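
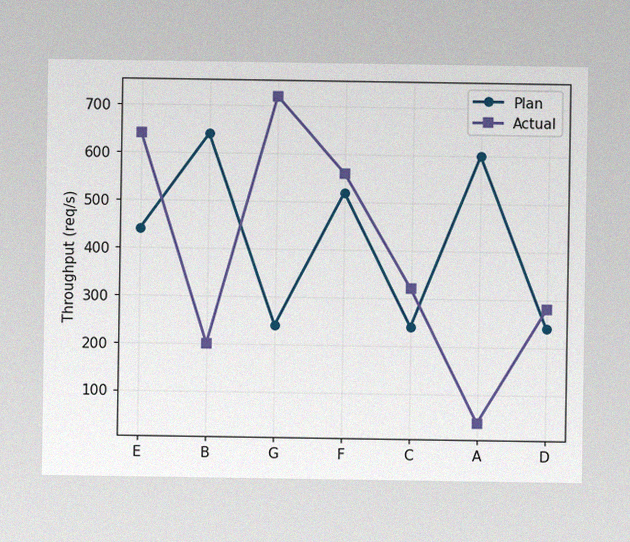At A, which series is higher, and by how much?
Plan, by 560req/s

The image has some photo noise and uneven lighting. At A, Plan sits above the other line by 560req/s.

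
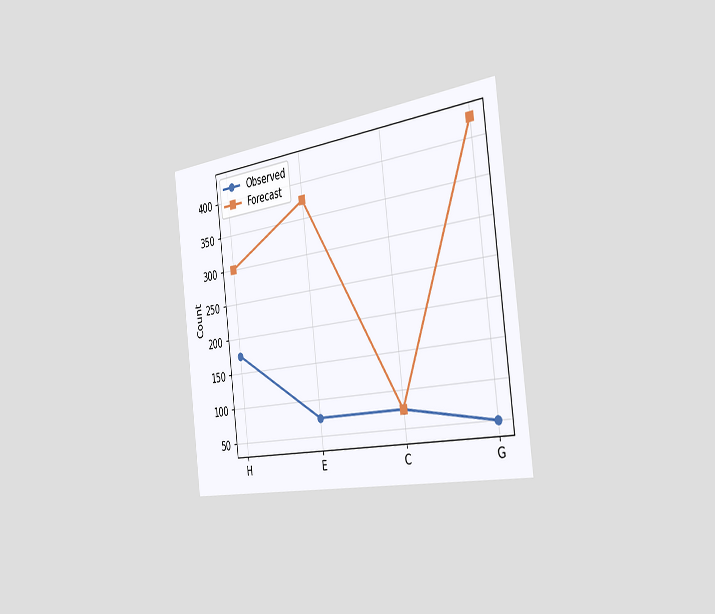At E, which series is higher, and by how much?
Forecast, by 300

The chart is tilted about 7° counter-clockwise and viewed slightly from the right. At E, Forecast sits above the other line by 300.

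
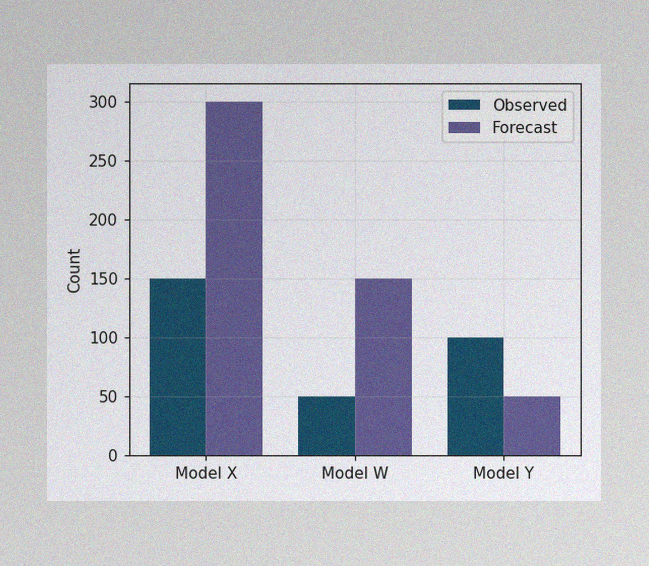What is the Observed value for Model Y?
100

The image has some photo noise and uneven lighting. The Observed bar at Model Y reaches 100 on the y-axis.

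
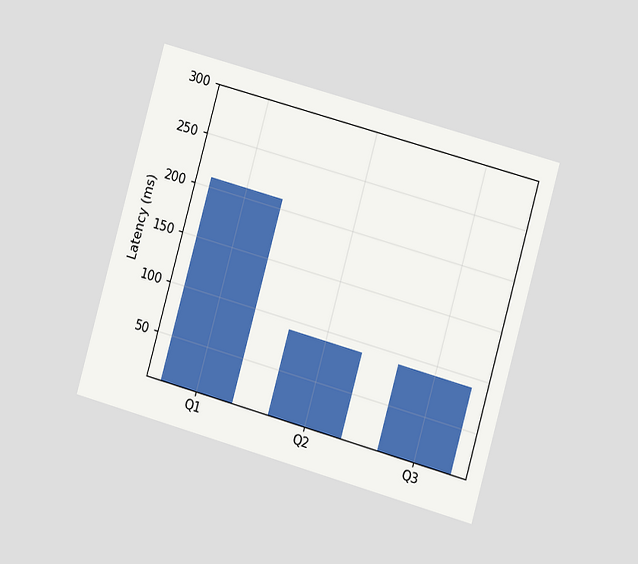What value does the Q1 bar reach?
210ms

The chart is tilted about 16° clockwise and viewed slightly from the right. Reading along the chart's y-axis, the Q1 bar reaches 210ms.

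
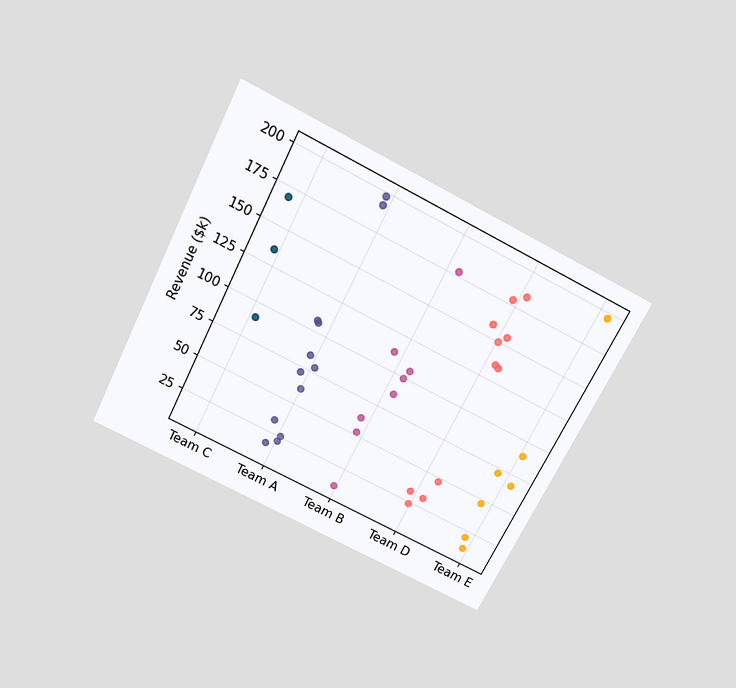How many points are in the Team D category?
11

The chart is tilted about 27° clockwise and viewed slightly from above. Counting the markers in the Team D column gives 11.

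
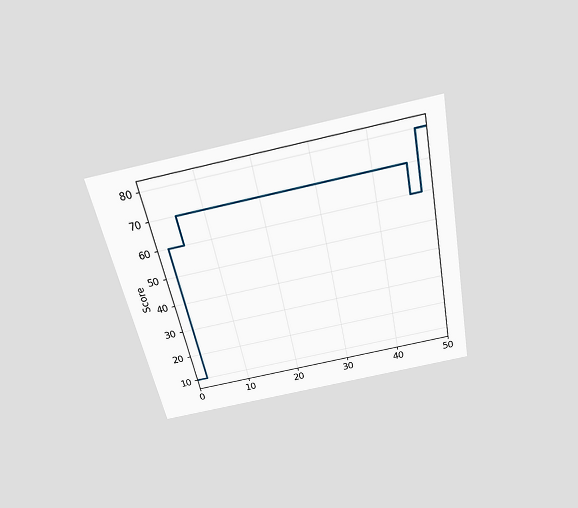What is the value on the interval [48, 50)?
The chart is tilted about 12° counter-clockwise and viewed slightly from above. On [48, 50) the step sits at 80.

80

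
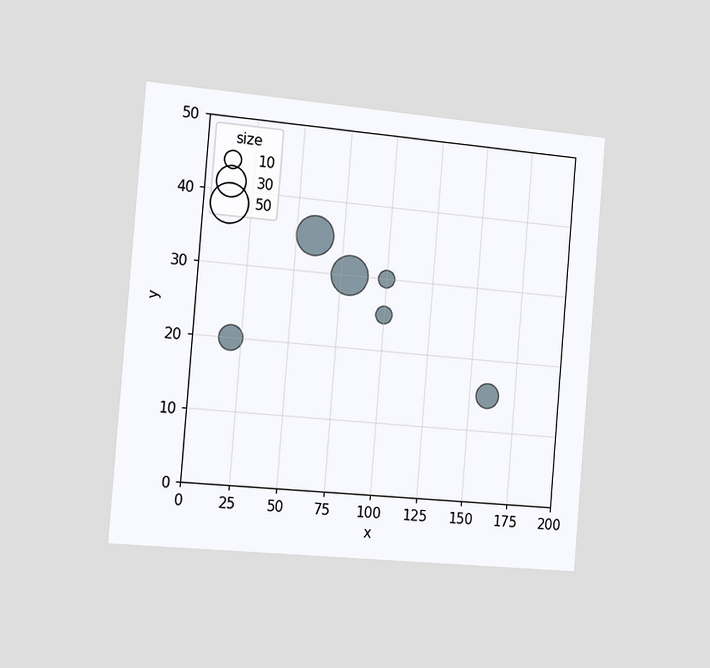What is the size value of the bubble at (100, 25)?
10

The chart is tilted about 5° clockwise and viewed slightly from the left. Matching the bubble at (100, 25) against the size legend gives 10.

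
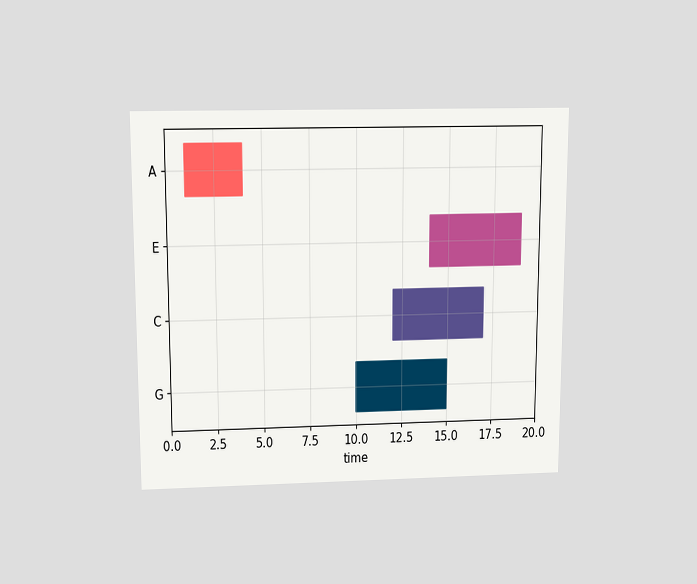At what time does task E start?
The chart is viewed slightly from above. The E bar begins at t=14.

14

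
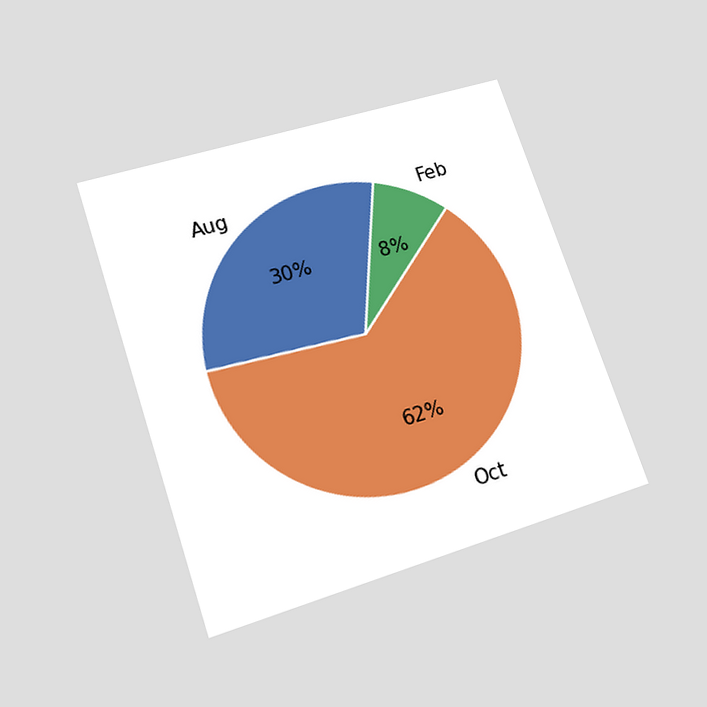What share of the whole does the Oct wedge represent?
62%

The chart is tilted about 18° counter-clockwise and viewed slightly from below. The Oct slice takes up 62% of the pie.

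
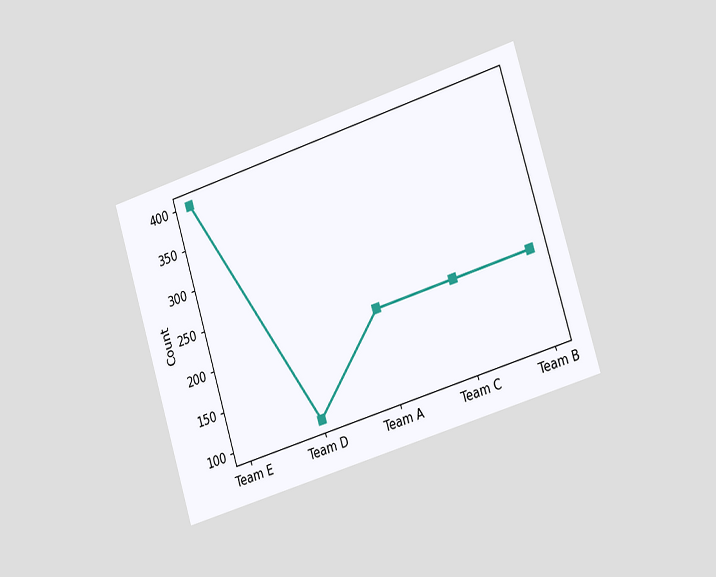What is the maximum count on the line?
400

The chart is tilted about 17° counter-clockwise and viewed slightly from the right. The highest point is at Team E, and reading across to the y-axis gives 400.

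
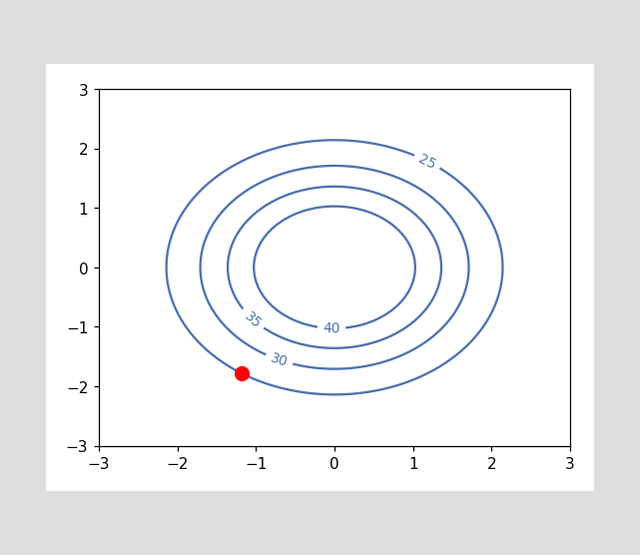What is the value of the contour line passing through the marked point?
The marked point sits on the contour labelled 25.

25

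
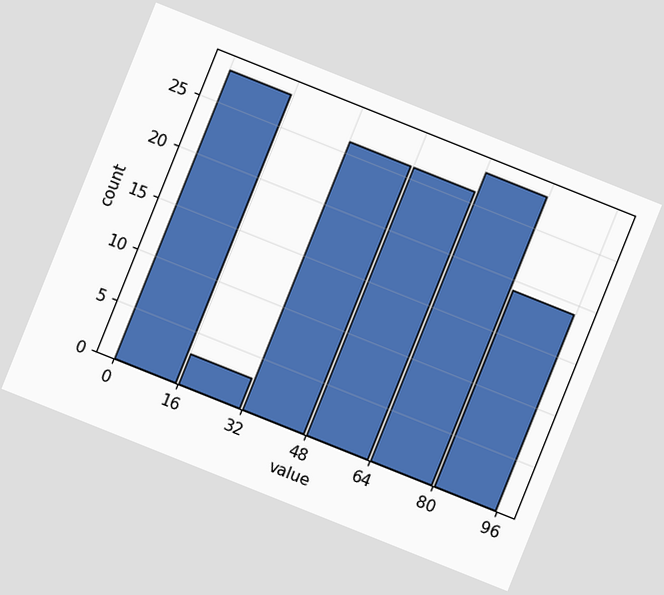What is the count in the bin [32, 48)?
26

The chart is tilted about 22° clockwise. The [32, 48) bin has height 26.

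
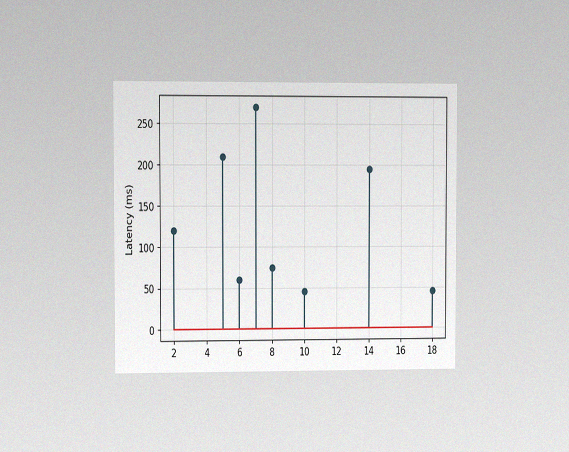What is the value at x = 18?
The chart is viewed at a slight angle, with some photo noise. The stem at x=18 reaches 45ms.

45ms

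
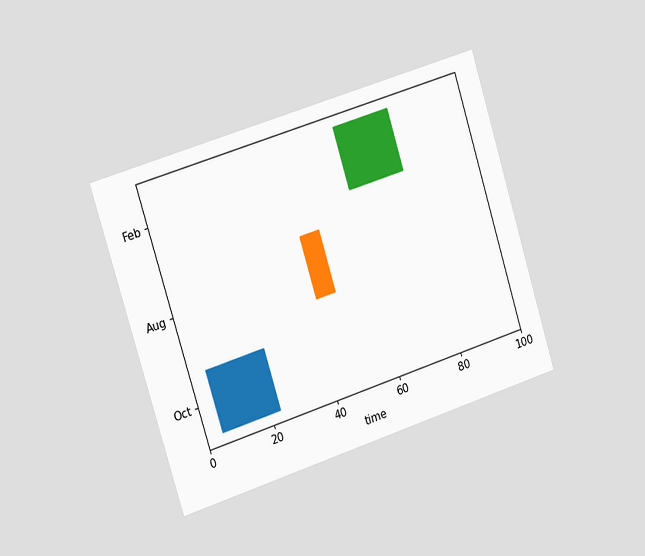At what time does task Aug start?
The chart is tilted about 17° counter-clockwise and viewed slightly from the left. The Aug bar begins at t=42.

42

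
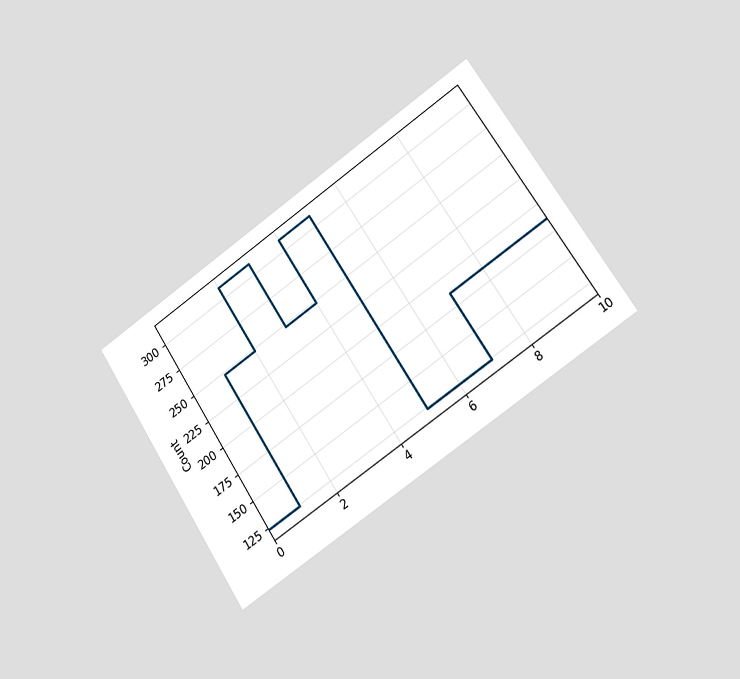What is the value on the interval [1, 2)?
248

The chart is tilted about 33° counter-clockwise and viewed slightly from the right. On [1, 2) the step sits at 248.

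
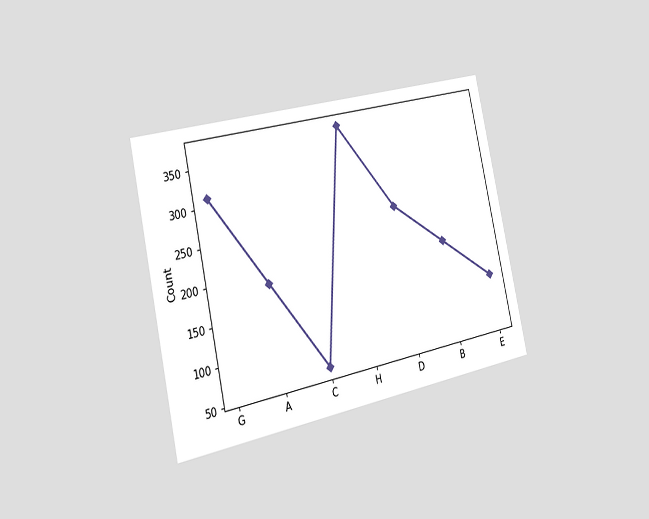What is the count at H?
The chart is tilted about 12° counter-clockwise and viewed slightly from the left. At H, the line is at 372.

372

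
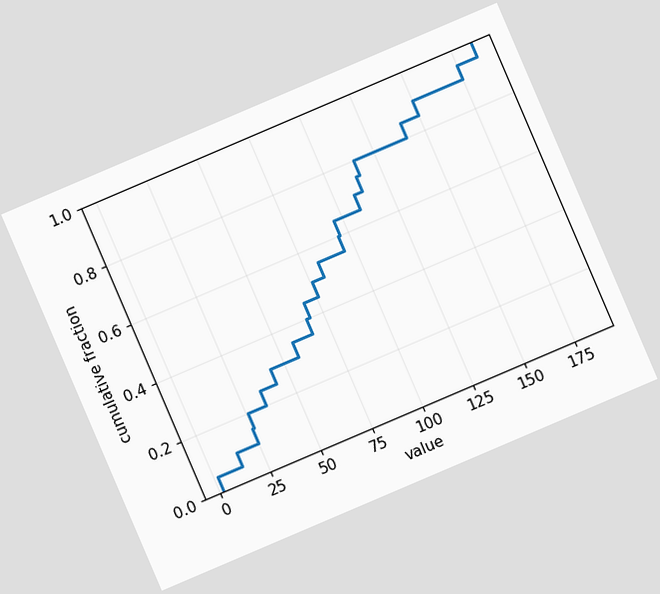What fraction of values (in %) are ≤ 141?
85%

The chart is tilted about 23° counter-clockwise. At x=141 the ECDF step is at 85%.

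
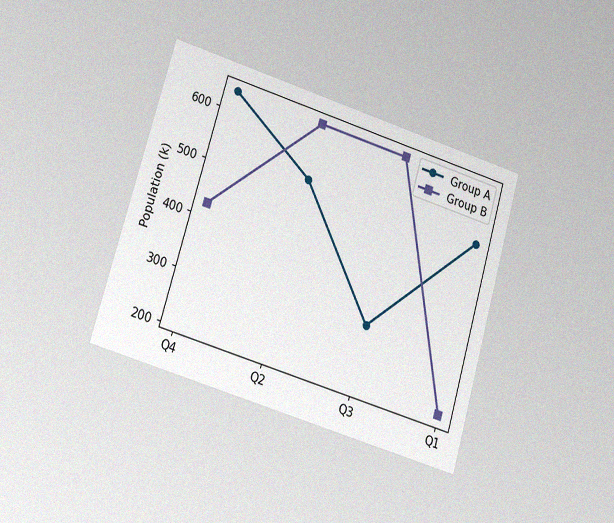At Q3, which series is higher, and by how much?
The chart is tilted about 16° clockwise and viewed at a slight angle, with some photo noise. At Q3, Group B sits above the other line by 318k.

Group B, by 318k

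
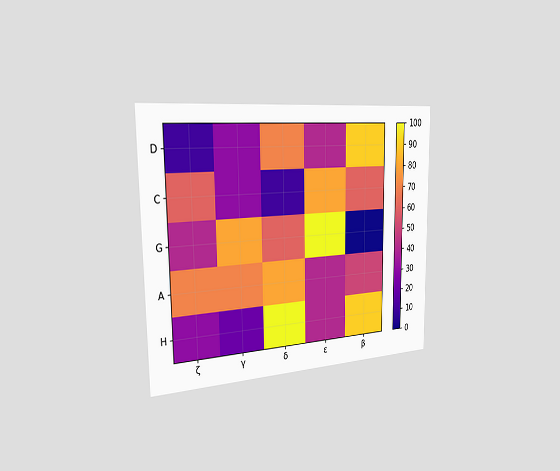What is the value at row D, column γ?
30

The chart is viewed slightly from the left. Matching cell (D, γ) against the colorbar gives 30.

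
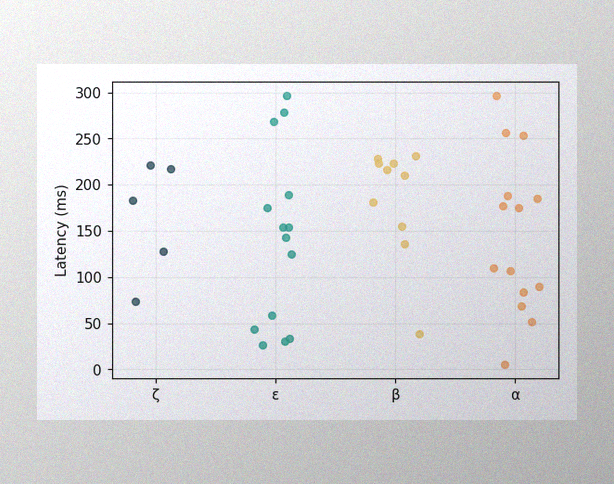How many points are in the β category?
The image has some photo noise and uneven lighting. Counting the markers in the β column gives 10.

10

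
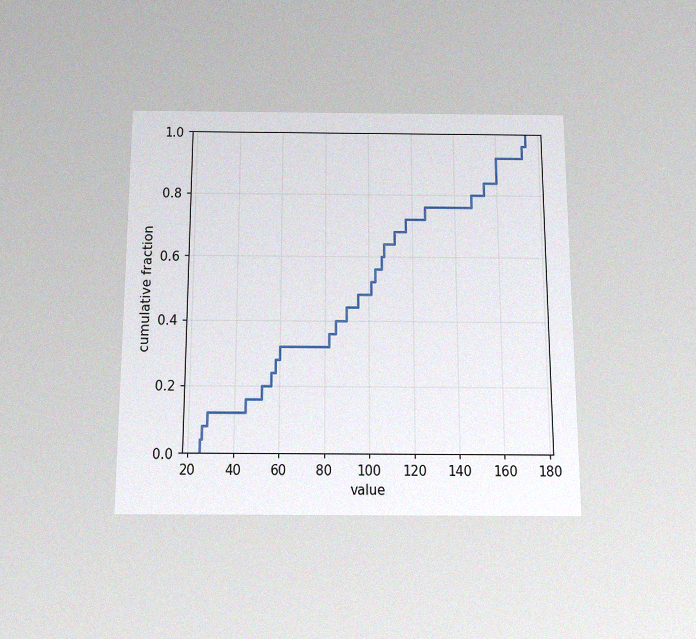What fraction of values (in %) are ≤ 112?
The chart is viewed slightly from below, with some photo noise. At x=112 the ECDF step is at 68%.

68%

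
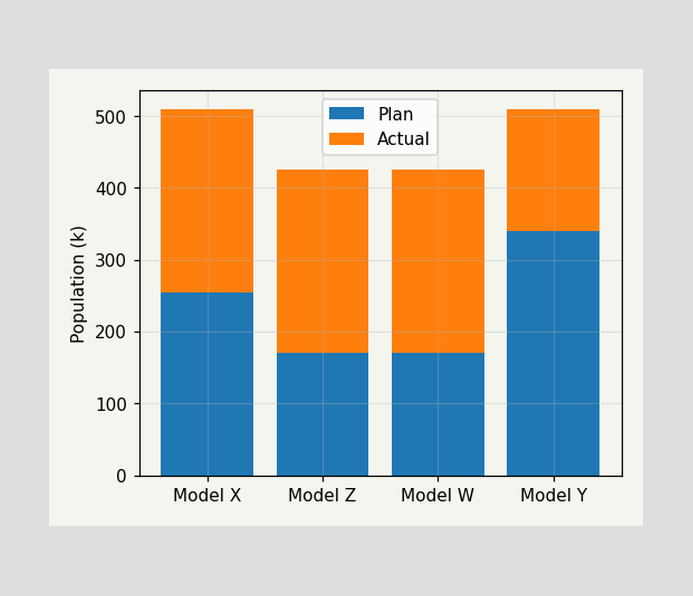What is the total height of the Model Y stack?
The Model Y stack's top reaches 510k on the y-axis.

510k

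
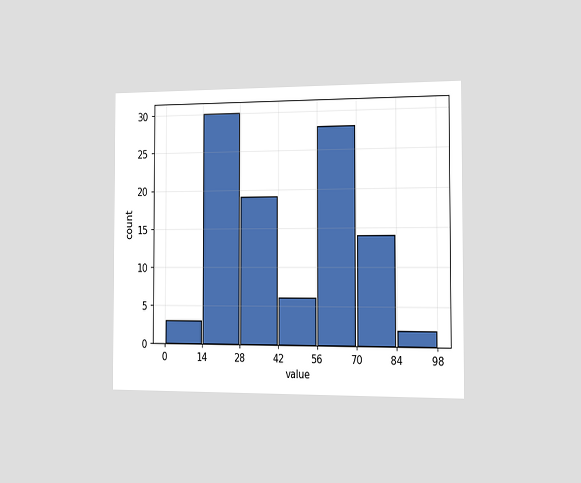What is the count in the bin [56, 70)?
28

The chart is viewed slightly from the right. The [56, 70) bin has height 28.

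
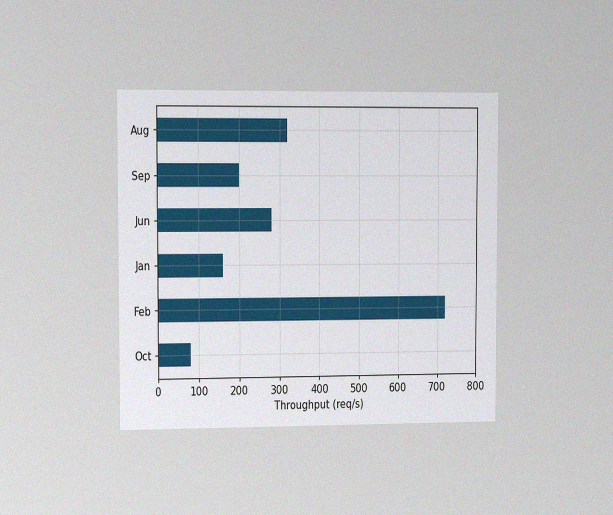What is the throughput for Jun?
The chart is viewed slightly from the left, with some photo noise. Reading along the chart's x-axis, the Jun bar reaches 280req/s.

280req/s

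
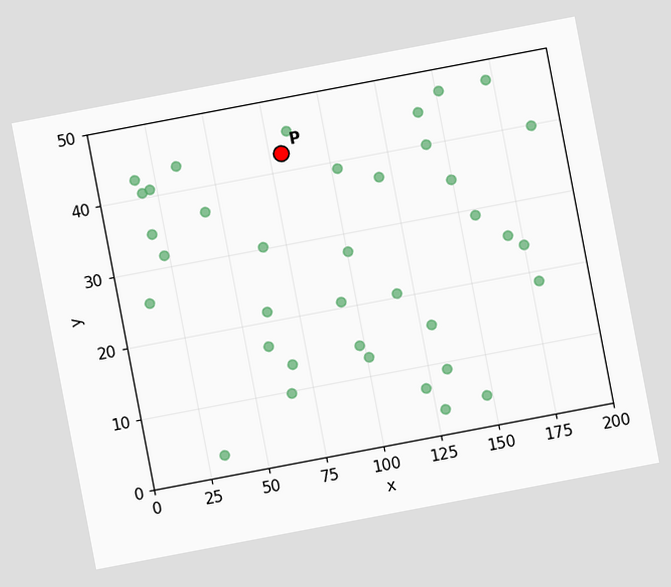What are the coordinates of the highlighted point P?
(80, 42.5)

The chart is tilted about 11° counter-clockwise. Following the gridlines from P to each axis, P sits at (80, 42.5).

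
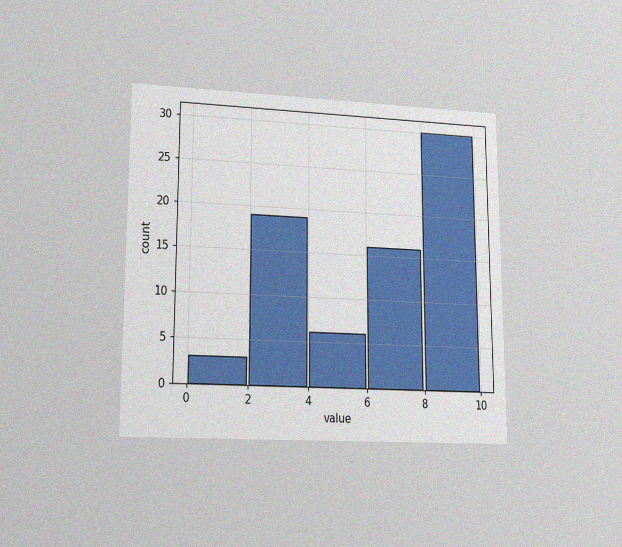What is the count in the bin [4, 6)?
The chart is viewed at a slight angle, with some photo noise. The [4, 6) bin has height 6.

6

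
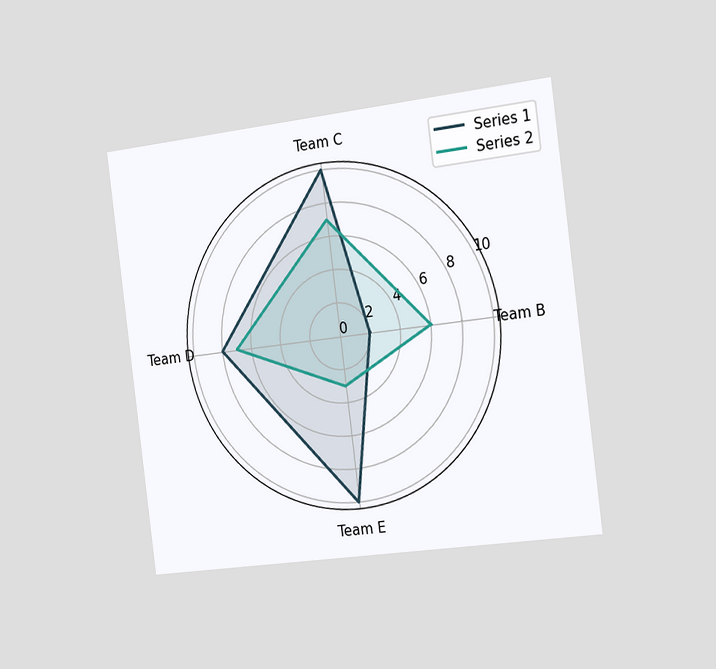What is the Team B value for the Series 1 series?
The chart is tilted about 7° counter-clockwise and viewed slightly from the right. On the Team B axis, Series 1 reaches 2.

2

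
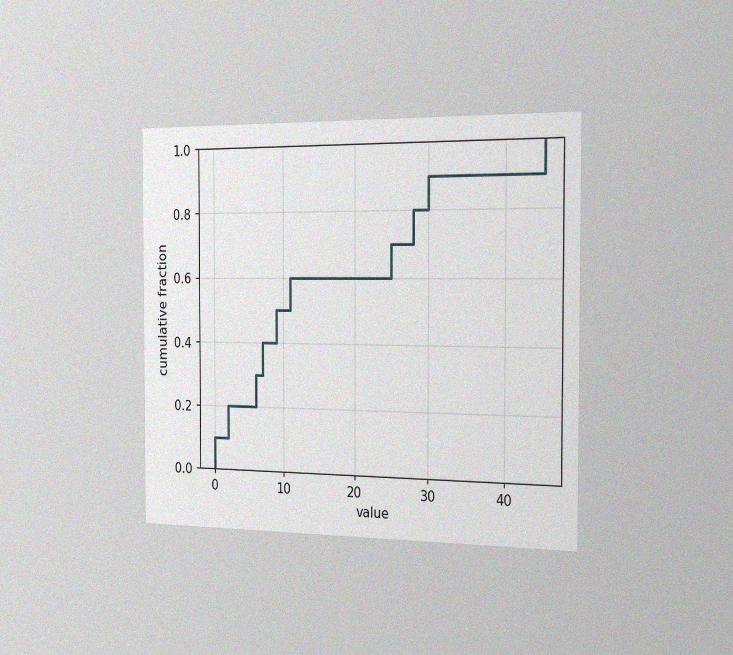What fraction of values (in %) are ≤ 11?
60%

The chart is viewed slightly from the right, with some photo noise. At x=11 the ECDF step is at 60%.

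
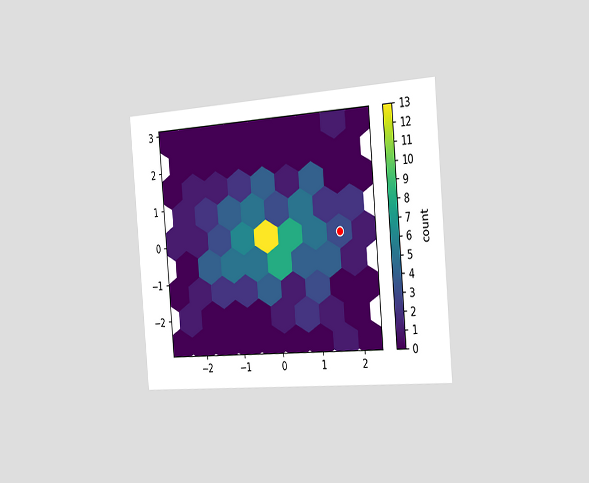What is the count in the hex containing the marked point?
The chart is tilted about 5° counter-clockwise and viewed slightly from the right. The marked hex reads 3 on the colorbar.

3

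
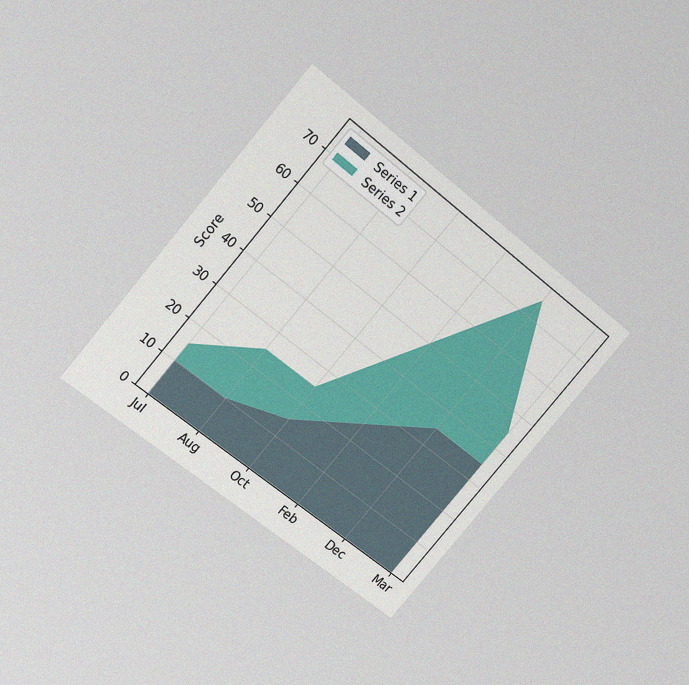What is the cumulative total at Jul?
The chart is tilted about 40° clockwise and viewed slightly from above, with some photo noise. The stacked total at Jul reaches 15.

15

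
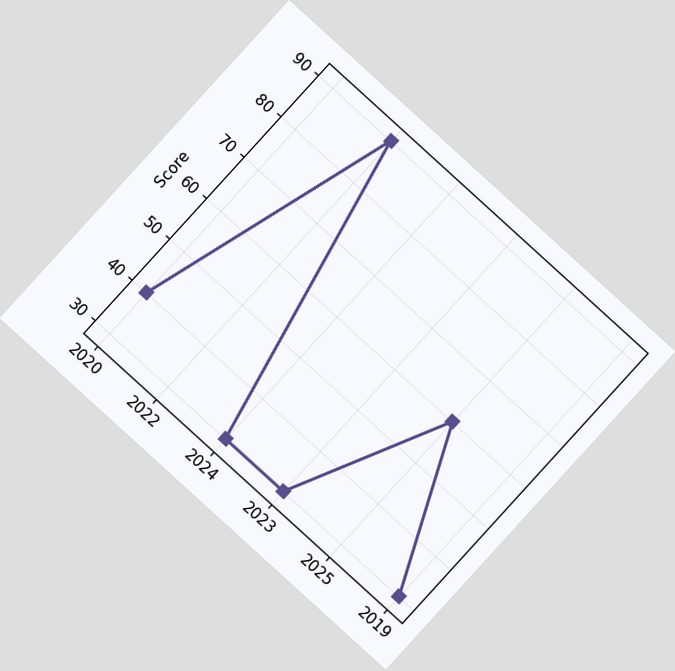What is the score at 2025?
60

The chart is tilted about 42° clockwise. At 2025, the line is at 60.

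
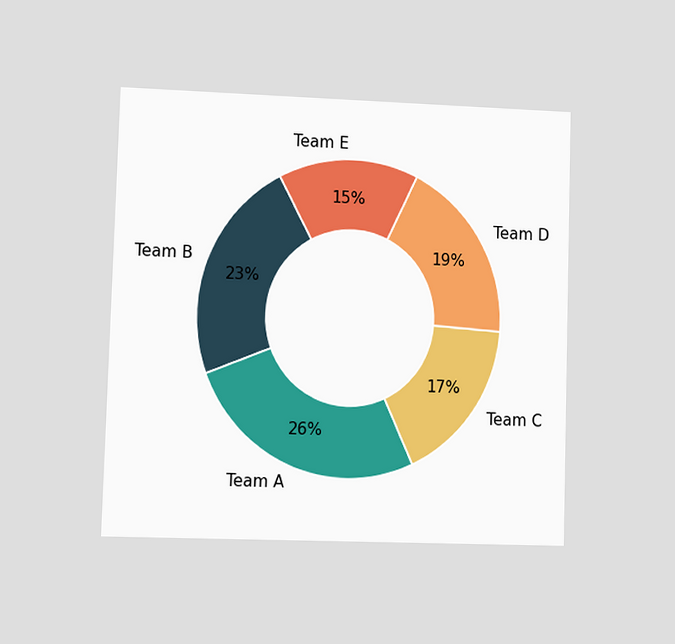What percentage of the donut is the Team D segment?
19%

The chart is viewed at a slight angle. The Team D segment takes up 19% of the ring.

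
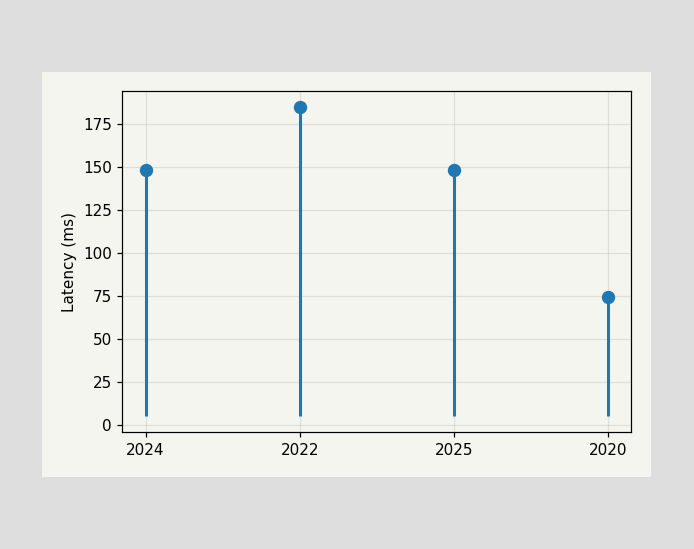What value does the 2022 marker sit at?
185ms

The 2022 marker sits at 185ms.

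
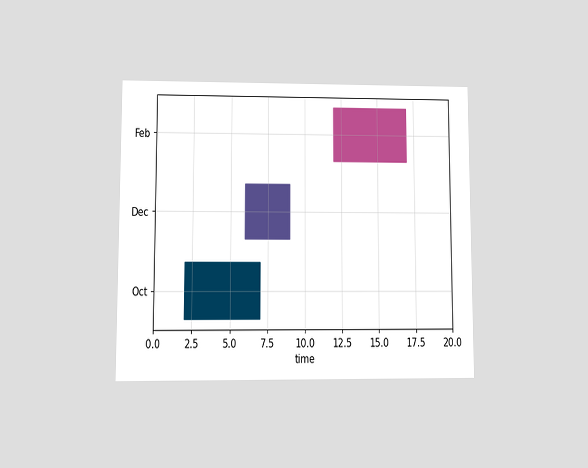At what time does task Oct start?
The chart is viewed at a slight angle. The Oct bar begins at t=2.

2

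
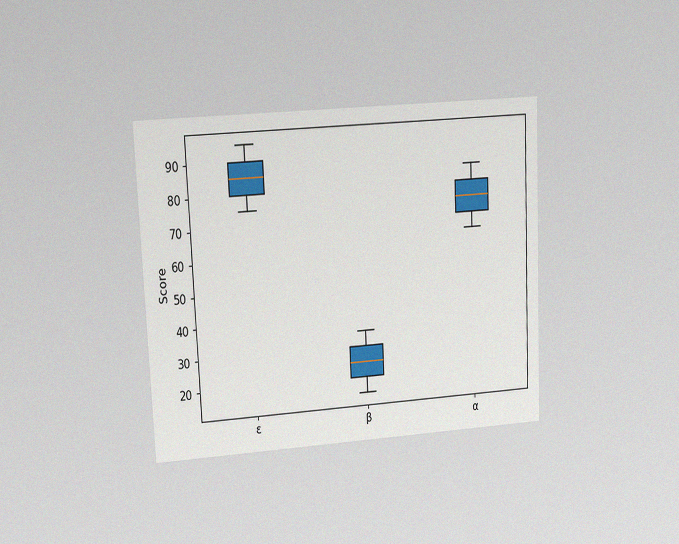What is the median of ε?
85

The chart is tilted about 3° counter-clockwise and viewed at a slight angle, with some photo noise. The median line in the ε box sits at 85.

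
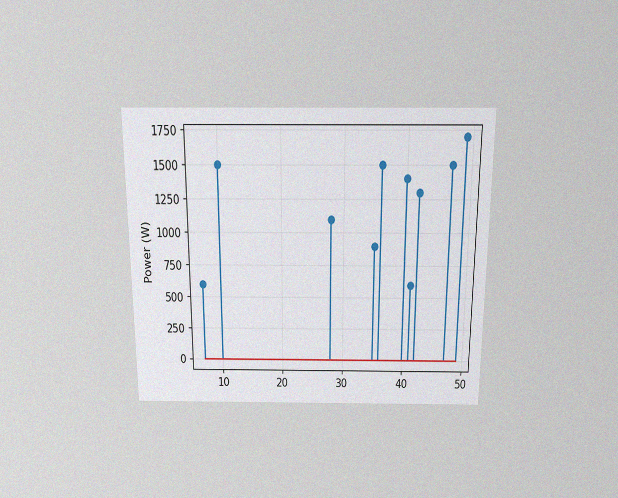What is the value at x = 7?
600W

The chart is viewed slightly from above, with some photo noise. The stem at x=7 reaches 600W.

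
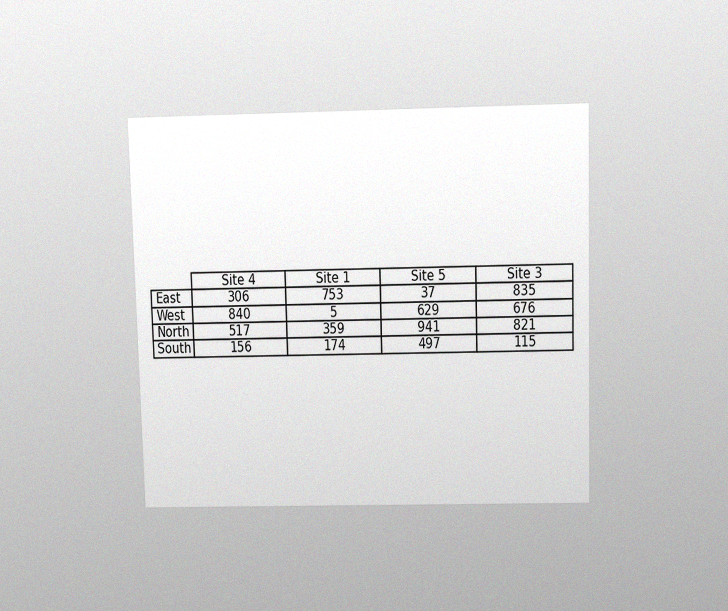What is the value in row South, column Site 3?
115

The chart is viewed slightly from above, with some photo noise. The (South, Site 3) cell reads 115.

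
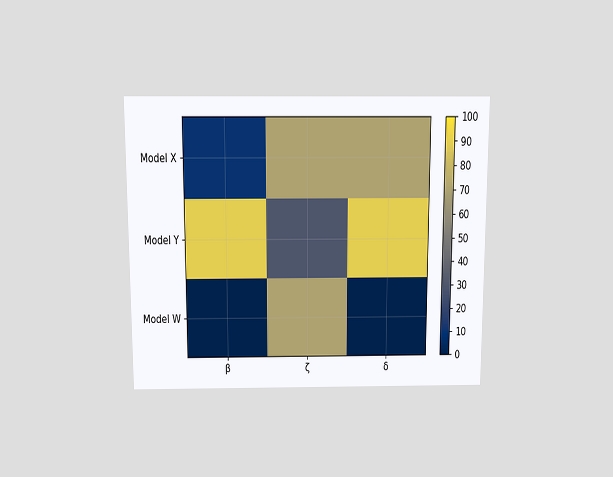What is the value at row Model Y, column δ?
The chart is viewed slightly from above. Matching cell (Model Y, δ) against the colorbar gives 90.

90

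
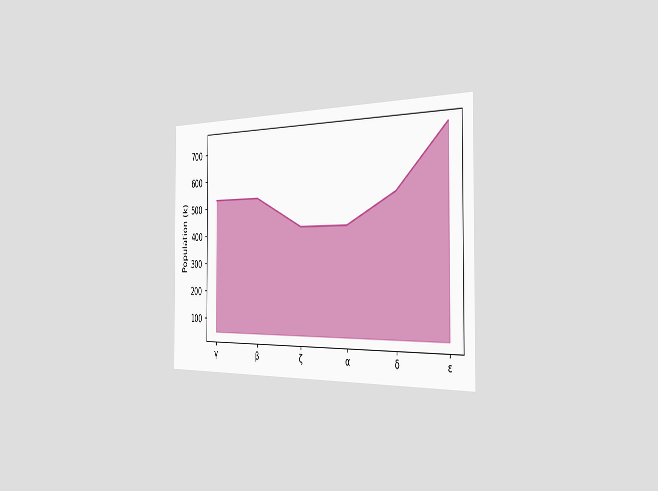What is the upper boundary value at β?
The chart is viewed slightly from the right. At β the upper boundary is at 530k.

530k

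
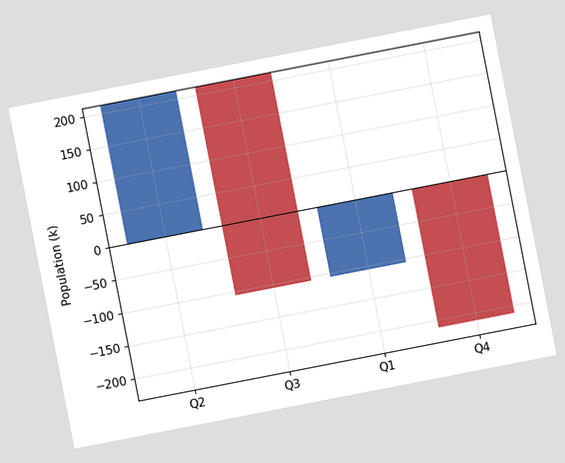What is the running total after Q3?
-106k

The chart is tilted about 11° counter-clockwise. After Q3 the running total reaches -106k.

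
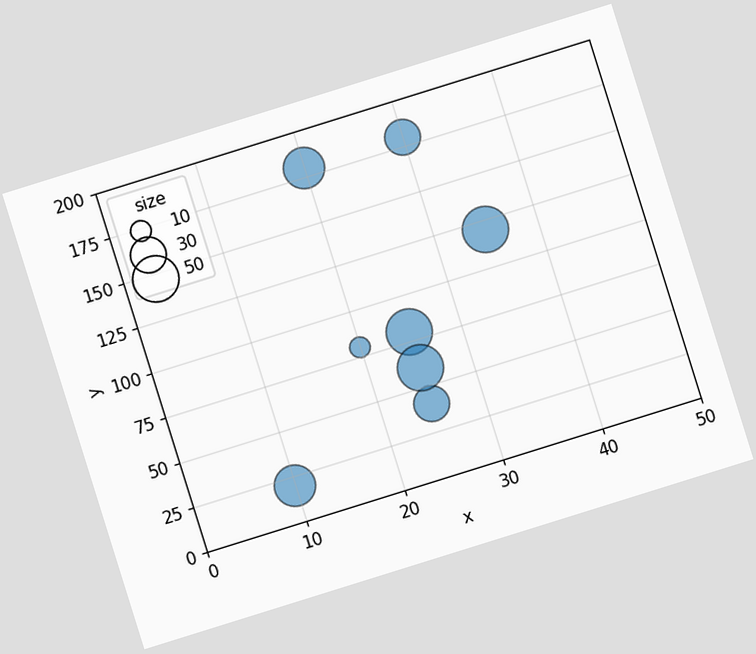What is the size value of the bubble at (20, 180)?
The chart is tilted about 17° counter-clockwise. Matching the bubble at (20, 180) against the size legend gives 40.

40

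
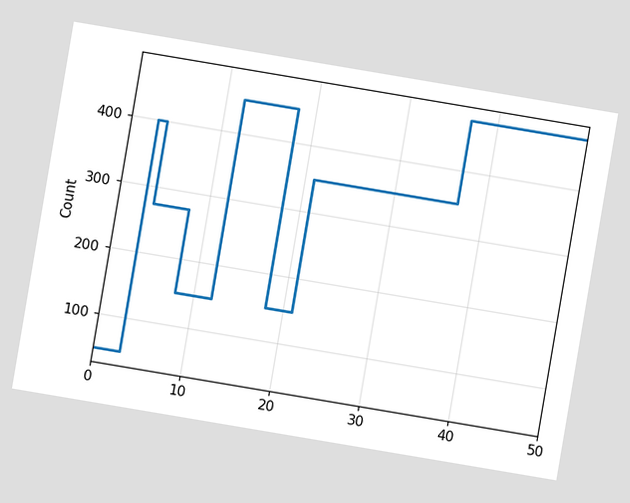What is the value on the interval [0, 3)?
The chart is tilted about 10° clockwise. On [0, 3) the step sits at 50.

50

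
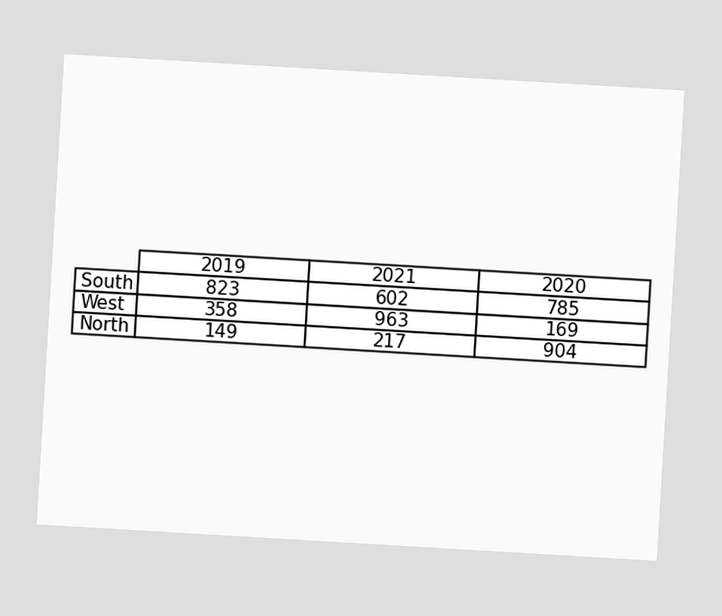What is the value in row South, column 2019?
823

The chart is tilted about 3° clockwise. The (South, 2019) cell reads 823.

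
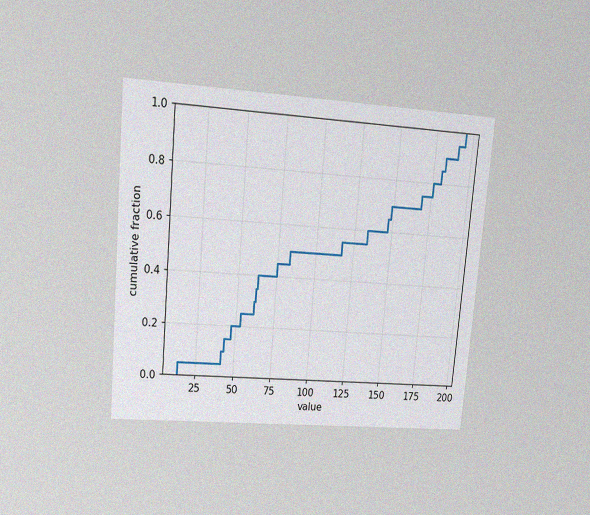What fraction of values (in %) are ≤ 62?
35%

The chart is tilted about 5° clockwise and viewed at a slight angle, with some photo noise. At x=62 the ECDF step is at 35%.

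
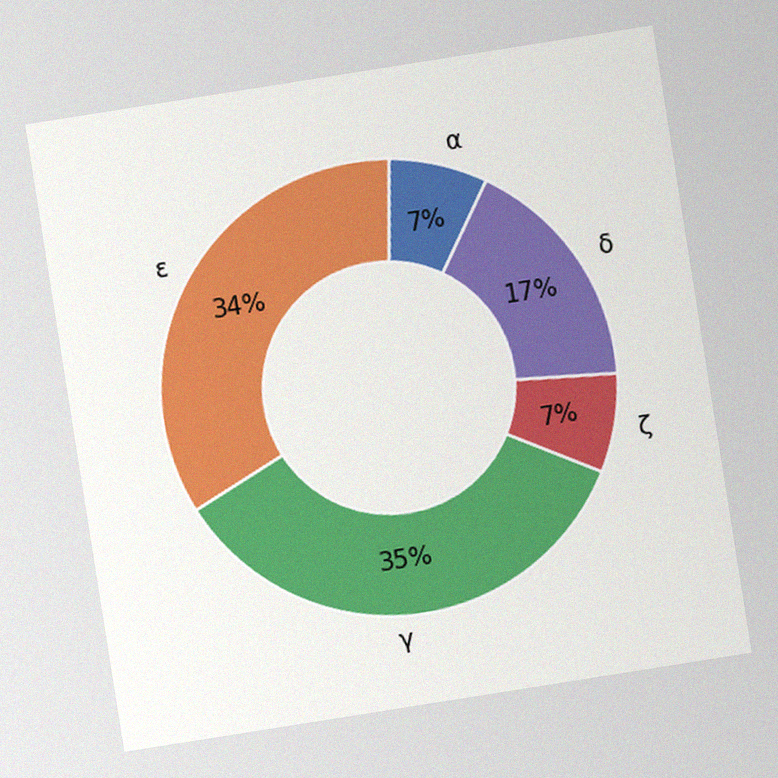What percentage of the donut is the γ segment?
35%

The chart is tilted about 9° counter-clockwise, with some photo noise. The γ segment takes up 35% of the ring.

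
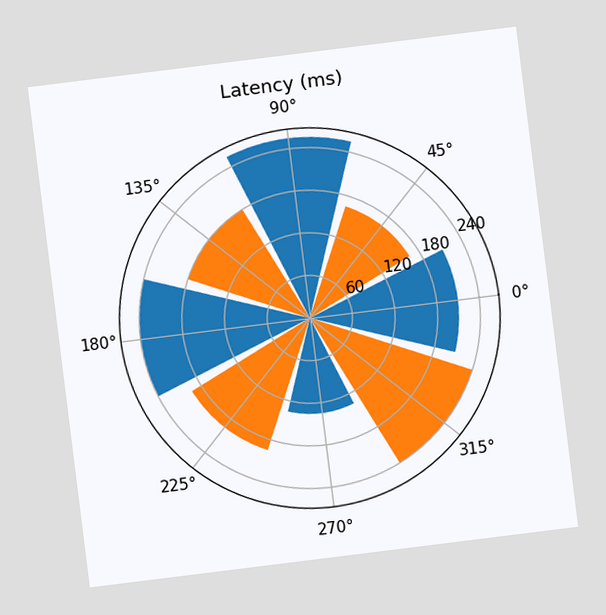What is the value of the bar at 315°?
240ms

The chart is tilted about 7° counter-clockwise. The bar at 315° reaches 240ms on the radial axis.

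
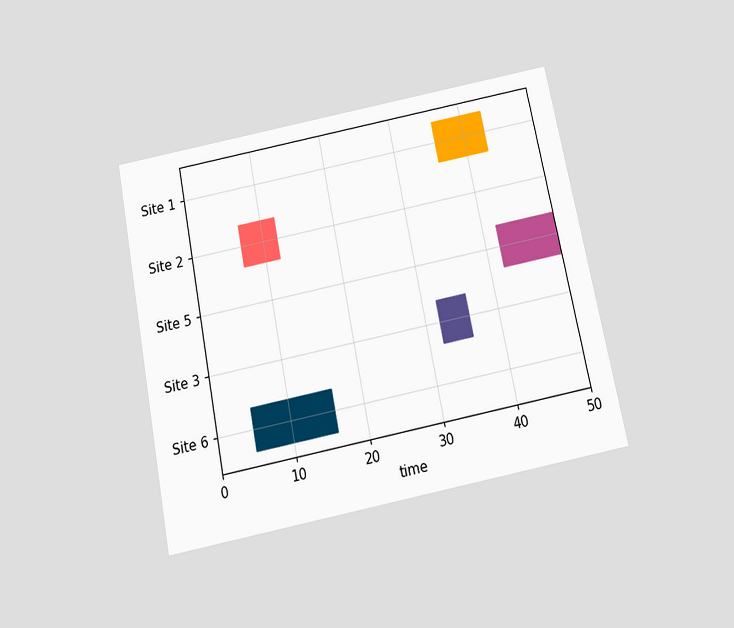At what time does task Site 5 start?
42

The chart is tilted about 11° counter-clockwise and viewed slightly from below. The Site 5 bar begins at t=42.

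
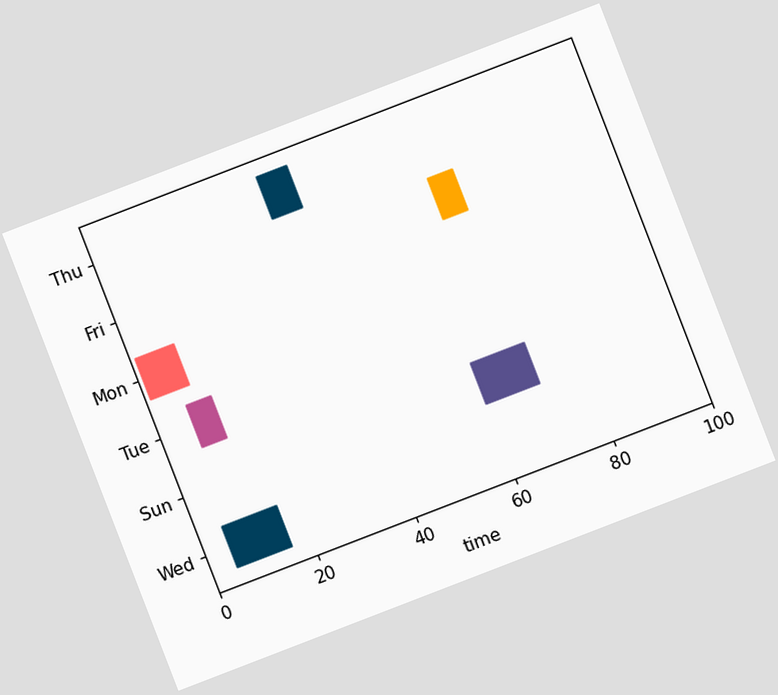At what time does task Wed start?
5

The chart is tilted about 21° counter-clockwise. The Wed bar begins at t=5.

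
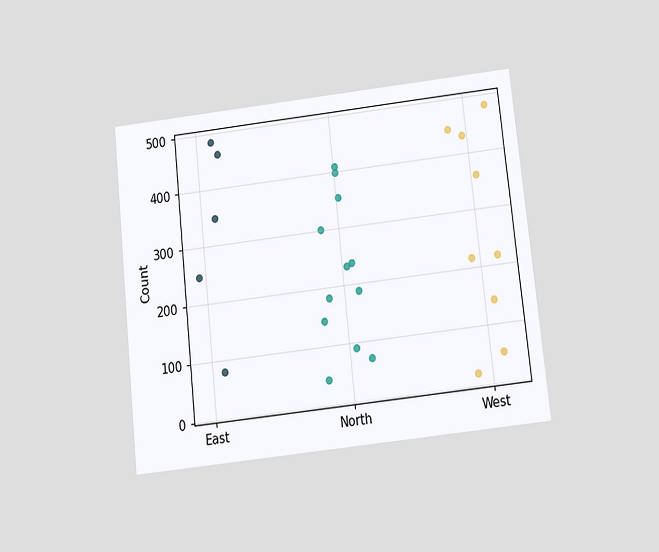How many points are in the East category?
5

The chart is tilted about 6° counter-clockwise and viewed slightly from below. Counting the markers in the East column gives 5.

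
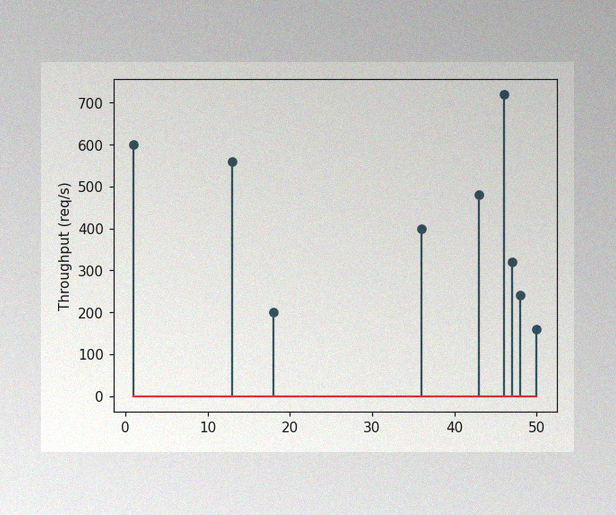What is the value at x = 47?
320req/s

The image has some photo noise and uneven lighting. The stem at x=47 reaches 320req/s.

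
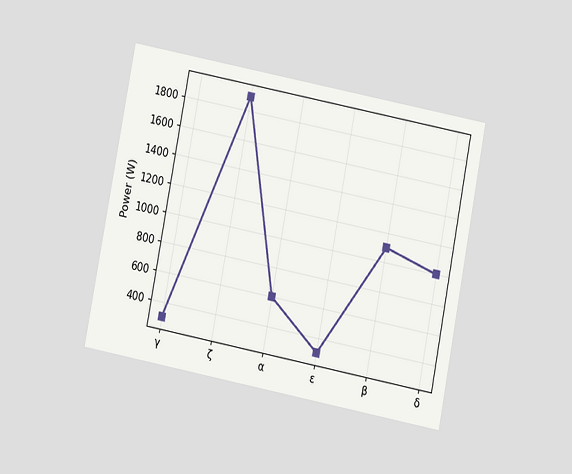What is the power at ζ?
The chart is tilted about 11° clockwise and viewed at a slight angle. At ζ, the line is at 1900W.

1900W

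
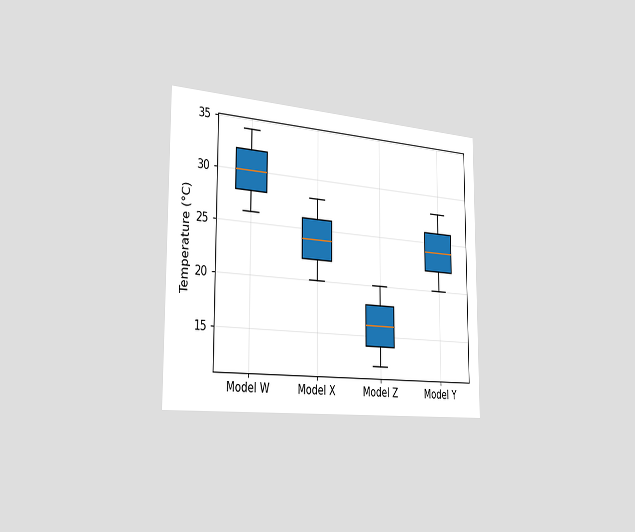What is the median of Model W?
The chart is viewed slightly from the left. The median line in the Model W box sits at 30°C.

30°C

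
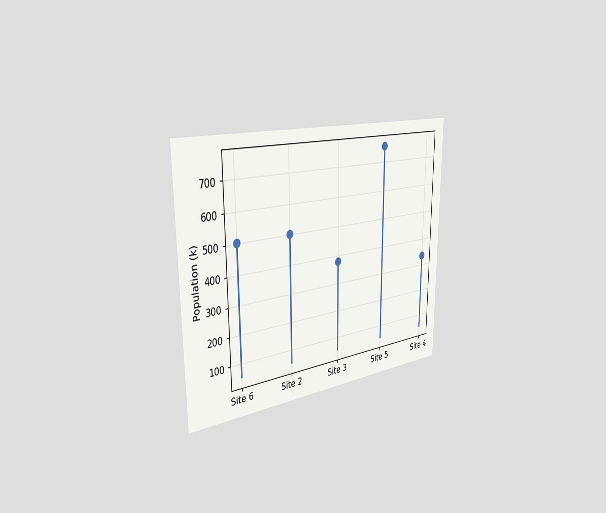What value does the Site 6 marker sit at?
504k

The chart is viewed slightly from the left. The Site 6 marker sits at 504k.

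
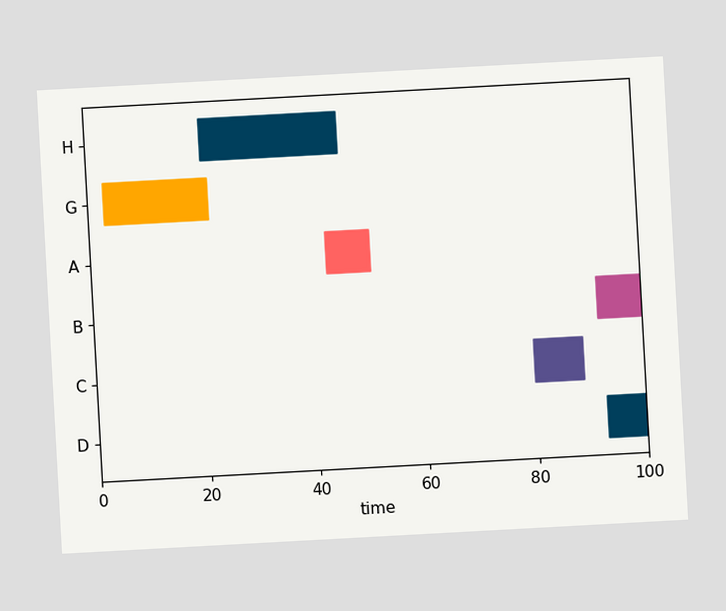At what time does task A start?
43

The chart is tilted about 3° counter-clockwise. The A bar begins at t=43.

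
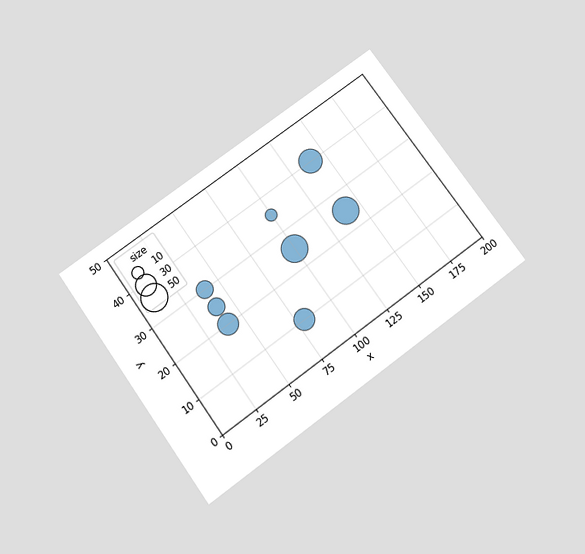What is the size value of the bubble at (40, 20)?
30

The chart is tilted about 36° counter-clockwise and viewed slightly from below. Matching the bubble at (40, 20) against the size legend gives 30.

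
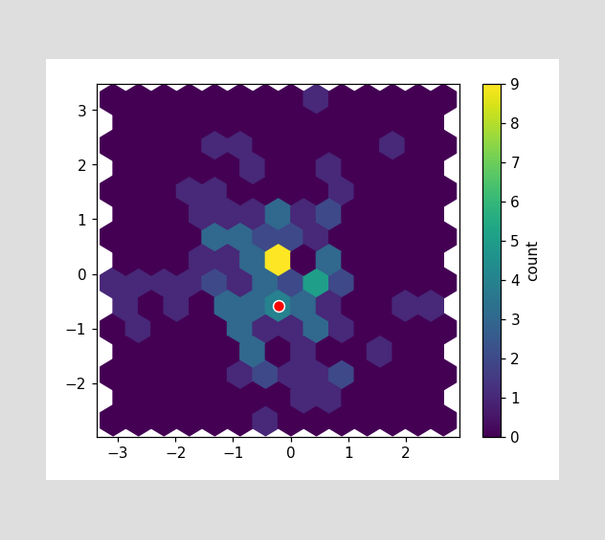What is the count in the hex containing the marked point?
4

The marked hex reads 4 on the colorbar.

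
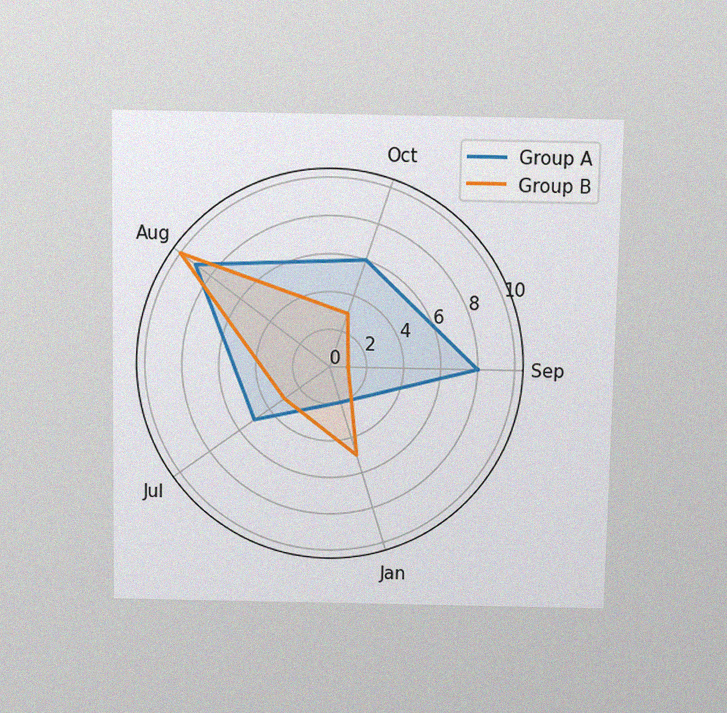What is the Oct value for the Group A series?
6

The chart is viewed slightly from above, with some photo noise. On the Oct axis, Group A reaches 6.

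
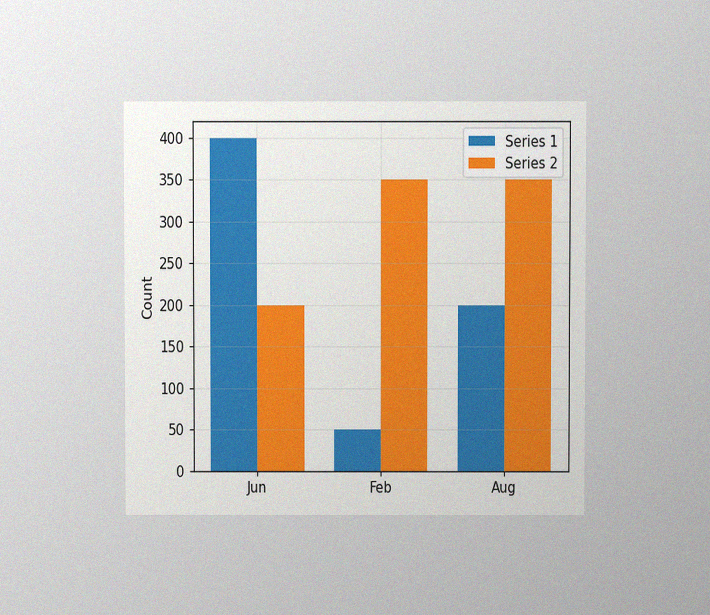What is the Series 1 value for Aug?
The chart is viewed at a slight angle, with some photo noise. The Series 1 bar at Aug reaches 200 on the y-axis.

200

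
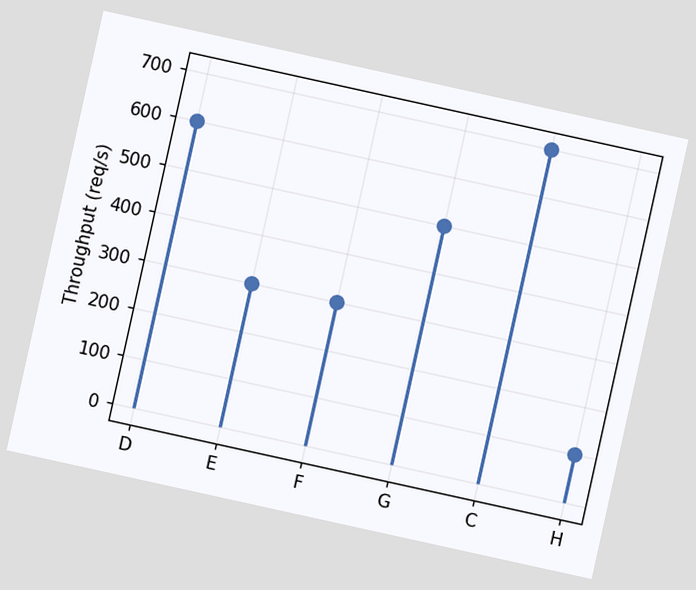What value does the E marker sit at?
The chart is tilted about 12° clockwise. The E marker sits at 300req/s.

300req/s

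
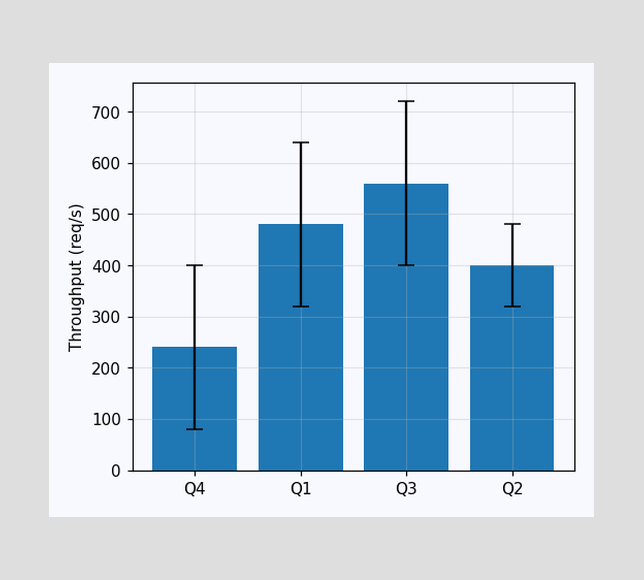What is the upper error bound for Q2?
The Q2 bar's upper whisker reaches 480req/s.

480req/s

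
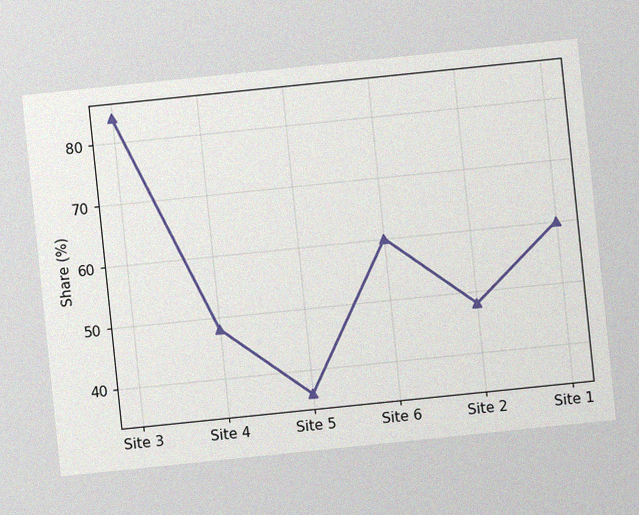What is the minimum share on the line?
The chart is tilted about 6° counter-clockwise, with some photo noise. The lowest point is at Site 5, and reading across to the y-axis gives 36%.

36%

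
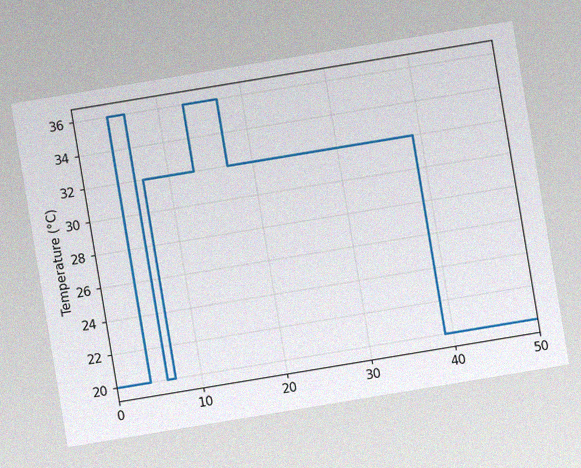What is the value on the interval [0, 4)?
20°C

The chart is tilted about 9° counter-clockwise, with some photo noise. On [0, 4) the step sits at 20°C.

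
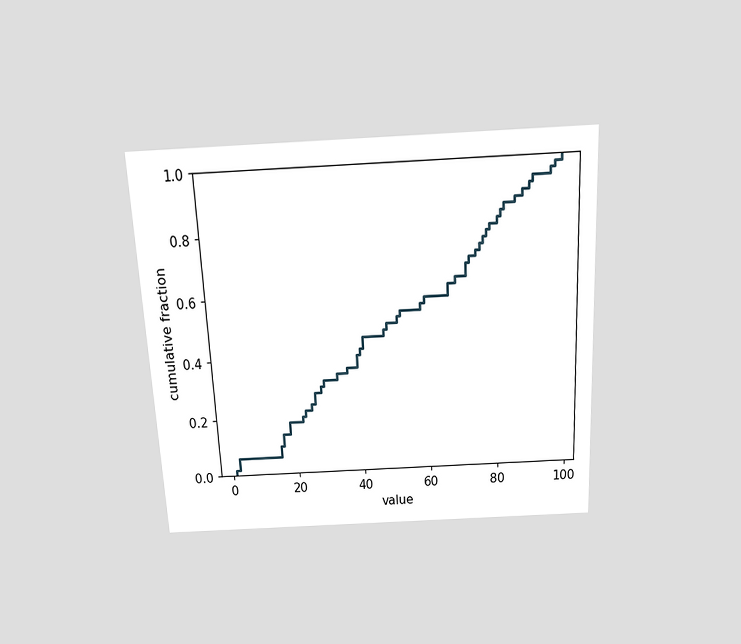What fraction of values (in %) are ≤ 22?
20%

The chart is tilted about 3° counter-clockwise and viewed slightly from above. At x=22 the ECDF step is at 20%.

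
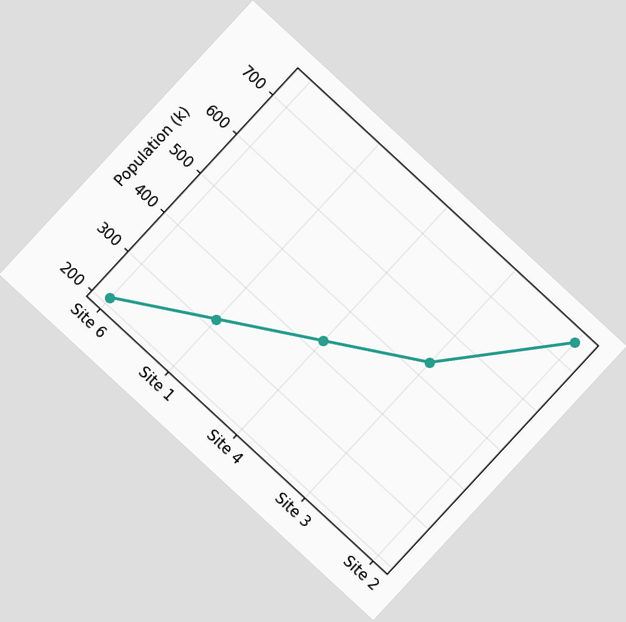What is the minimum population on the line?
The chart is tilted about 43° clockwise. The lowest point is at Site 6, and reading across to the y-axis gives 212k.

212k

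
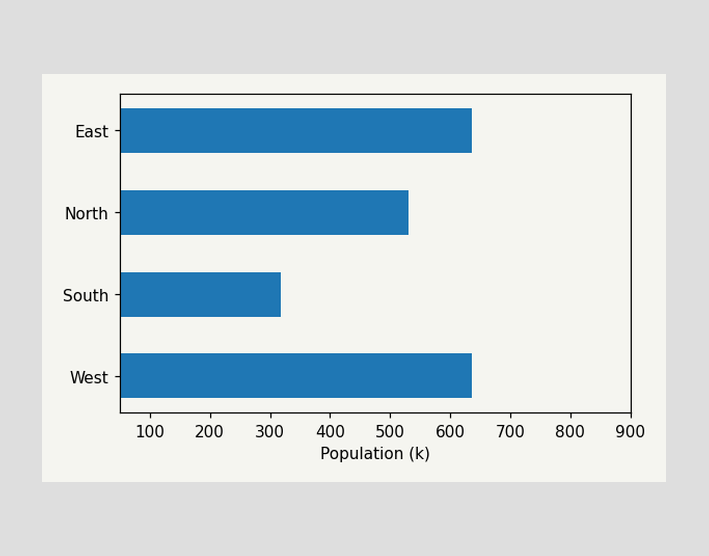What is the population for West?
Reading along the chart's x-axis, the West bar reaches 636k.

636k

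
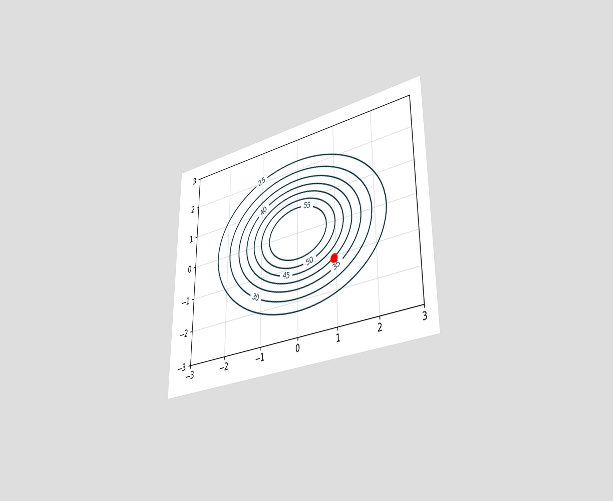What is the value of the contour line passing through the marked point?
40

The chart is viewed slightly from the right. The marked point sits on the contour labelled 40.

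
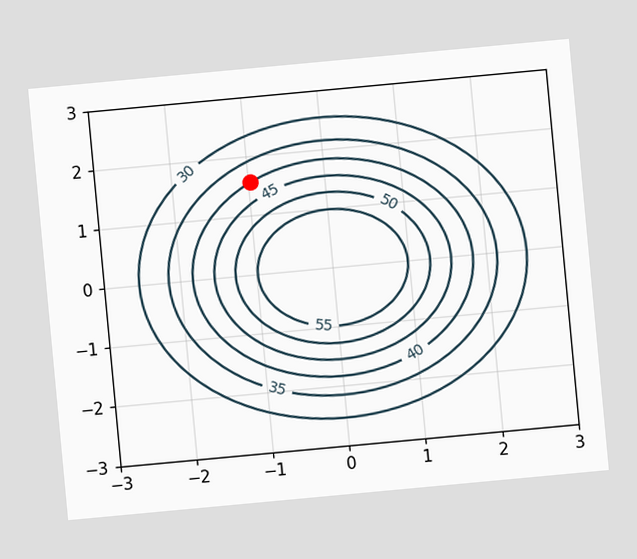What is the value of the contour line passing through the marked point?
The chart is tilted about 5° counter-clockwise. The marked point sits on the contour labelled 40.

40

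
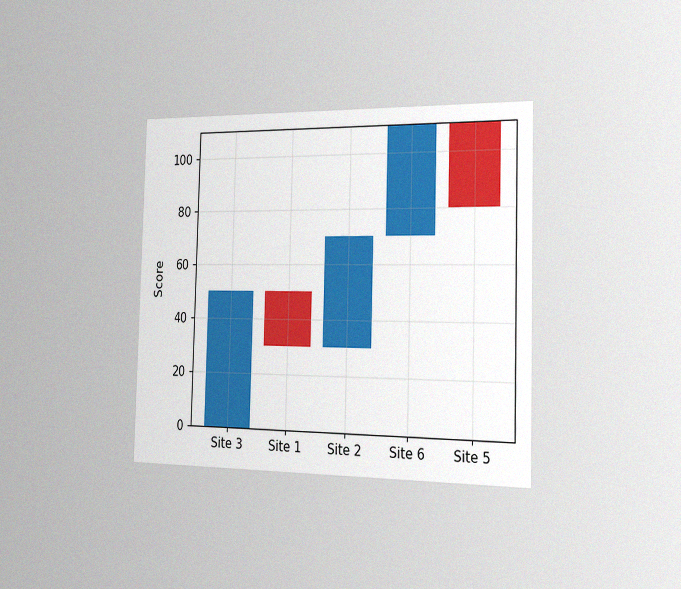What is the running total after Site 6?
110

The chart is viewed slightly from the right, with some photo noise. After Site 6 the running total reaches 110.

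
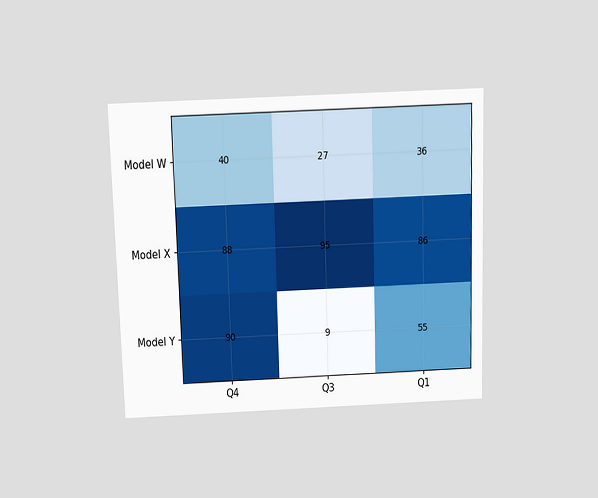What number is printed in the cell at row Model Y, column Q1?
55

The chart is viewed slightly from above. The (Model Y, Q1) cell reads 55.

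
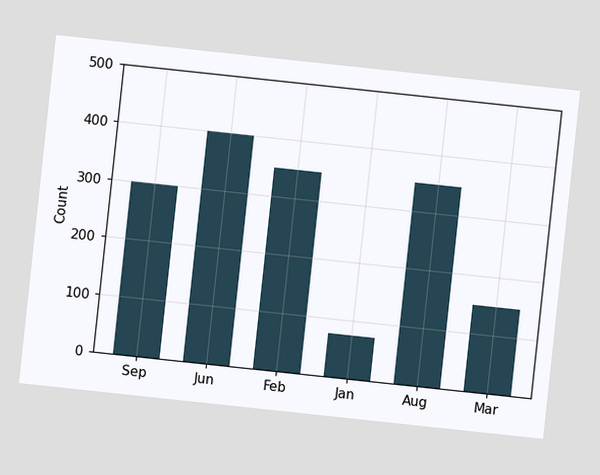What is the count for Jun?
400

The chart is tilted about 6° clockwise. Reading along the chart's y-axis, the Jun bar reaches 400.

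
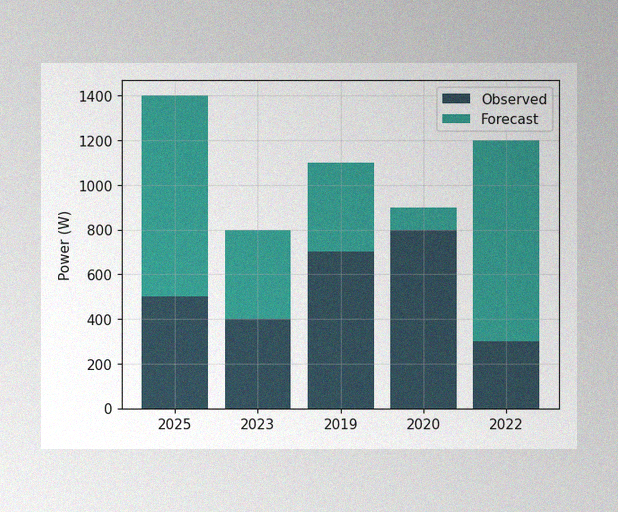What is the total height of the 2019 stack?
The image has some photo noise and uneven lighting. The 2019 stack's top reaches 1100W on the y-axis.

1100W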